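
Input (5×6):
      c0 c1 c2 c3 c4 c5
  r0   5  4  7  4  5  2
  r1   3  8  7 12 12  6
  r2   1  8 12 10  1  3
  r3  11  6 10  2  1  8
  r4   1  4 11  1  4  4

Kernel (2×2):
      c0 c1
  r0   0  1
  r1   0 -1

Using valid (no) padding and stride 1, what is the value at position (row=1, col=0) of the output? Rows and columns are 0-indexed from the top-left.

The receptive field on the input at this output position is [3 8 / 1 8]. Elementwise product with the kernel and sum: 8·1 + 8·-1.

0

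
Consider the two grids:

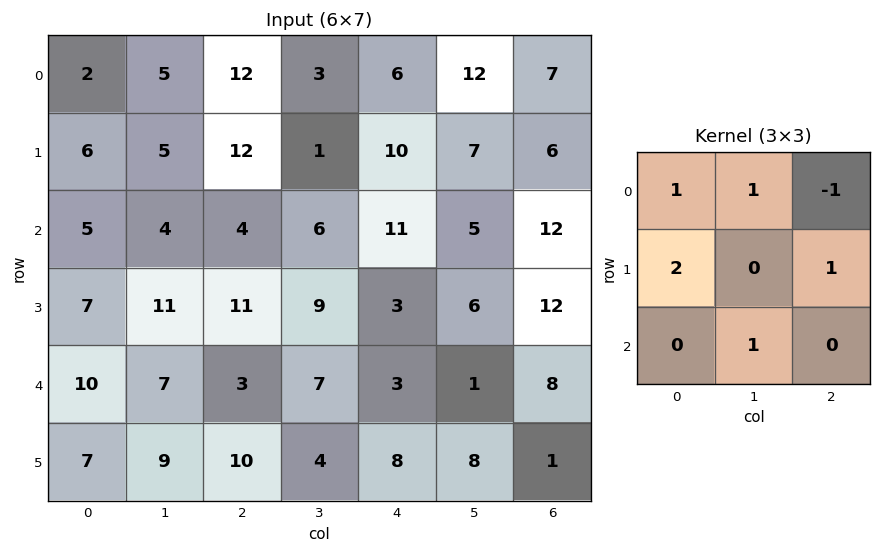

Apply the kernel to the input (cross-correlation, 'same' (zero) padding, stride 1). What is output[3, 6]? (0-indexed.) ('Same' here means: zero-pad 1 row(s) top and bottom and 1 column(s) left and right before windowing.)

The receptive field on the zero-padded input at this output position is [5 12 0 / 6 12 0 / 1 8 0]. Elementwise product with the kernel and sum: 5·1 + 12·1 + 0·-1 + 6·2 + 0·1 + 8·1.

37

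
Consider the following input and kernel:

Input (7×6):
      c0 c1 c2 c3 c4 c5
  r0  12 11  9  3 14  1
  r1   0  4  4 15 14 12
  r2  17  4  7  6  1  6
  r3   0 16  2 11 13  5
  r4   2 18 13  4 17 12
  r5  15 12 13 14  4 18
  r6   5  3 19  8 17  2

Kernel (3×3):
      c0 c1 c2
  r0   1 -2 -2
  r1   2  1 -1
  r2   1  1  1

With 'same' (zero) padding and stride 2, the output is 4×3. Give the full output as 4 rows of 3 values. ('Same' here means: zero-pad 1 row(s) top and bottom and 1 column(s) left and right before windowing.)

Output[0,0]: The receptive field on the zero-padded input at this output position is [0 0 0 / 0 12 11 / 0 0 4]. Elementwise product with the kernel and sum: 0·1 + 0·-2 + 0·-2 + 0·2 + 12·1 + 11·-1 + 0·1 + 0·1 + 4·1.
Output[0,1]: The receptive field on the zero-padded input at this output position is [0 0 0 / 11 9 3 / 4 4 15]. Elementwise product with the kernel and sum: 0·1 + 0·-2 + 0·-2 + 11·2 + 9·1 + 3·-1 + 4·1 + 4·1 + 15·1.

5 51 60
21 4 -1
-21 74 24
-52 -25 1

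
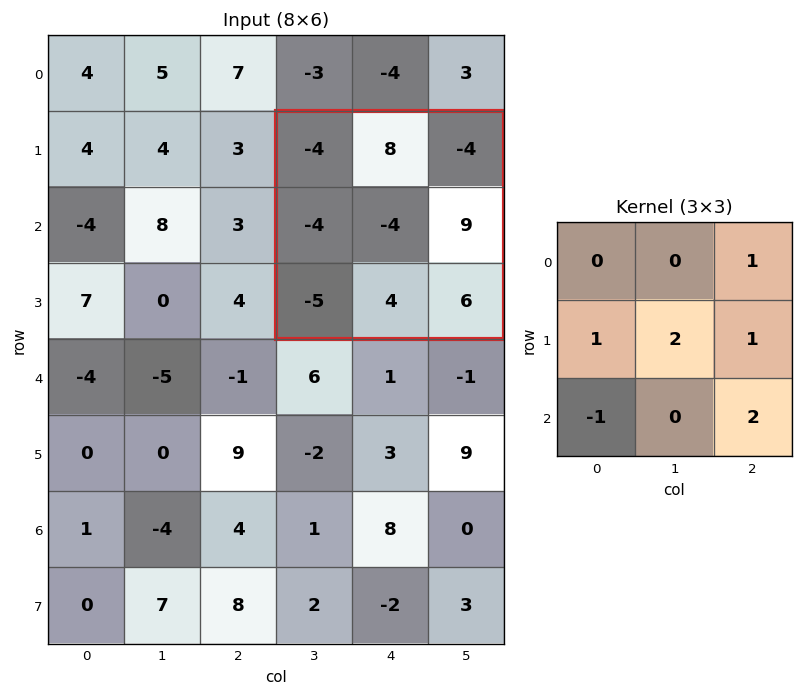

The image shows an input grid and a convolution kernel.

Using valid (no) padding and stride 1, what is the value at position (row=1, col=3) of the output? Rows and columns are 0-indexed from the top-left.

The receptive field on the input at this output position is [-4 8 -4 / -4 -4 9 / -5 4 6]. Elementwise product with the kernel and sum: -4·1 + -4·1 + -4·2 + 9·1 + -5·-1 + 6·2.

10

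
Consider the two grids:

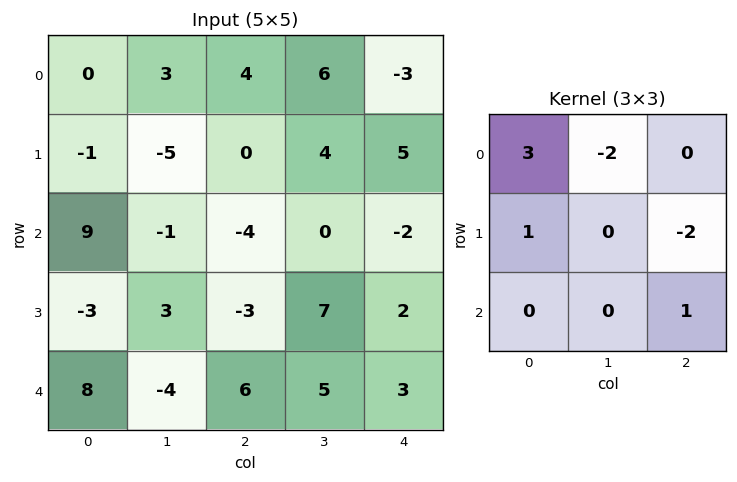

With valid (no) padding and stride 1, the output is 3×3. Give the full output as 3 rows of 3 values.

Output[0,0]: The receptive field on the input at this output position is [0 3 4 / -1 -5 0 / 9 -1 -4]. Elementwise product with the kernel and sum: 0·3 + 3·-2 + -1·1 + 0·-2 + -4·1.

-11 -12 -12
21 -9 -6
38 -1 -16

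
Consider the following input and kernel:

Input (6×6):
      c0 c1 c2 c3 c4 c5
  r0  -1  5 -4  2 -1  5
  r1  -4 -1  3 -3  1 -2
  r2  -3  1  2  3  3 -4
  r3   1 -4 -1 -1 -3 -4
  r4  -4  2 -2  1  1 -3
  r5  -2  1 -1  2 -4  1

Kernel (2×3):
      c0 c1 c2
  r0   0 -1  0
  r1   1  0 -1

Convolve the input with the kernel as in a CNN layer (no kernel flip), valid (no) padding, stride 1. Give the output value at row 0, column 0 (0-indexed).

The receptive field on the input at this output position is [-1 5 -4 / -4 -1 3]. Elementwise product with the kernel and sum: 5·-1 + -4·1 + 3·-1.

-12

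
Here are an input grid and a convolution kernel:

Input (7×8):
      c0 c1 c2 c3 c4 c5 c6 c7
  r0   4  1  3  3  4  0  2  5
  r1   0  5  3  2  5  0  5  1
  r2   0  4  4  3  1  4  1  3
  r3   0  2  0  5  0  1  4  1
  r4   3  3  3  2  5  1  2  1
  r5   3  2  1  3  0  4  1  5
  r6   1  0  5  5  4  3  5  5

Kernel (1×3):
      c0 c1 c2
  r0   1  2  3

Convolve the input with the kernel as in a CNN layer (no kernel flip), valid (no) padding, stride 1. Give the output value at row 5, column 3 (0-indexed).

15

The receptive field on the input at this output position is [3 0 4]. Elementwise product with the kernel and sum: 3·1 + 0·2 + 4·3.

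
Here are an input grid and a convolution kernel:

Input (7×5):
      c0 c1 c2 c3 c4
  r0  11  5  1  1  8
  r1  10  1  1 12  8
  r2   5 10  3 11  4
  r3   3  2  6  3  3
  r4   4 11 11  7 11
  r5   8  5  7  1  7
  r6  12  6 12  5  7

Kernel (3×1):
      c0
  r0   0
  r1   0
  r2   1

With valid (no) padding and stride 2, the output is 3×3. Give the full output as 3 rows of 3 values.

5 3 4
4 11 11
12 12 7

Output[0,0]: The receptive field on the input at this output position is [11 / 10 / 5]. Elementwise product with the kernel and sum: 5·1.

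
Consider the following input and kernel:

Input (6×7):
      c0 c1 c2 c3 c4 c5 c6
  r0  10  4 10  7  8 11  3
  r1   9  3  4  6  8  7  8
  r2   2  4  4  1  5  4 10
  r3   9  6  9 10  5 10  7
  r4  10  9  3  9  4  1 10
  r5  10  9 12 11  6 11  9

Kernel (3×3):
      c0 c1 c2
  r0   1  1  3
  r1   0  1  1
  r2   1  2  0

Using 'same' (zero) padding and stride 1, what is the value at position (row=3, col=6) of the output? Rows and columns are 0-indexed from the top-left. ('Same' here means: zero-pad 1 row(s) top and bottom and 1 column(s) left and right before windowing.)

42

The receptive field on the zero-padded input at this output position is [4 10 0 / 10 7 0 / 1 10 0]. Elementwise product with the kernel and sum: 4·1 + 10·1 + 0·3 + 7·1 + 0·1 + 1·1 + 10·2.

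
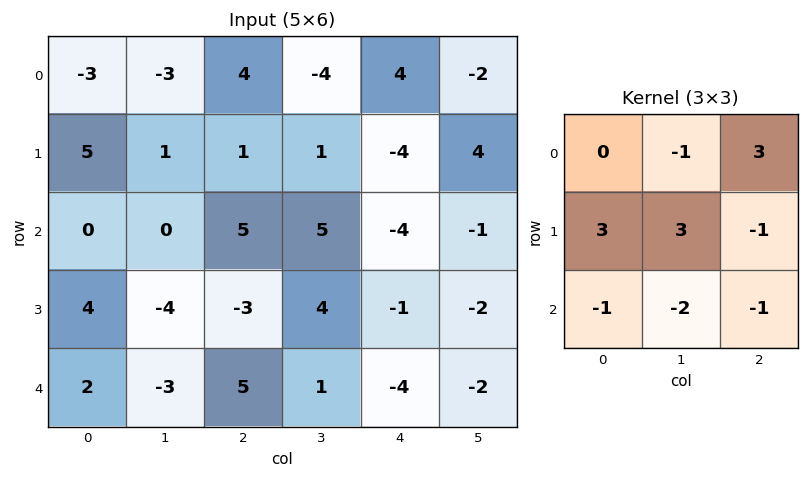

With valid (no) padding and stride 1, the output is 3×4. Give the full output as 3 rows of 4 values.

27 -26 15 -19
4 18 17 20
17 -23 -16 21

Output[0,0]: The receptive field on the input at this output position is [-3 -3 4 / 5 1 1 / 0 0 5]. Elementwise product with the kernel and sum: -3·-1 + 4·3 + 5·3 + 1·3 + 1·-1 + 0·-1 + 0·-2 + 5·-1.
Output[0,1]: The receptive field on the input at this output position is [-3 4 -4 / 1 1 1 / 0 5 5]. Elementwise product with the kernel and sum: 4·-1 + -4·3 + 1·3 + 1·3 + 1·-1 + 0·-1 + 5·-2 + 5·-1.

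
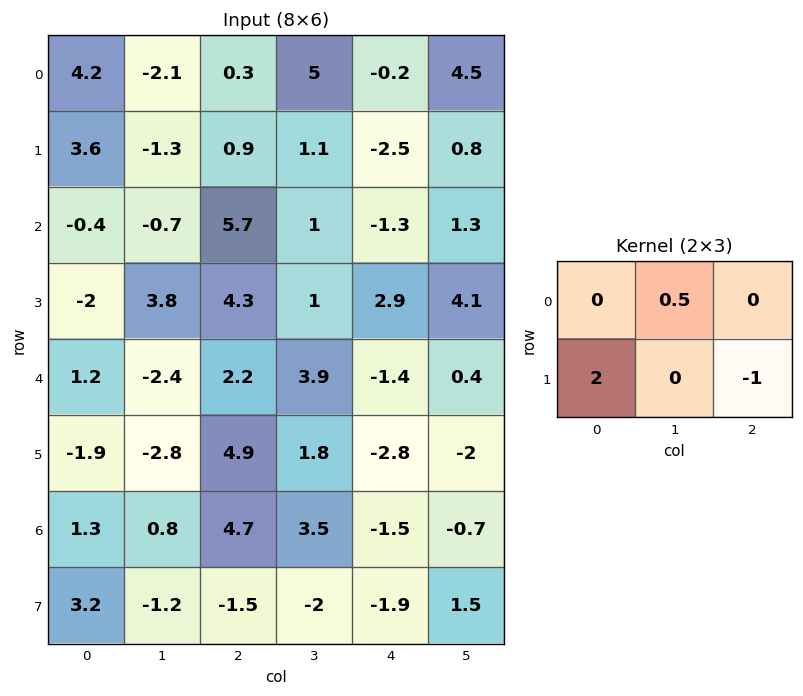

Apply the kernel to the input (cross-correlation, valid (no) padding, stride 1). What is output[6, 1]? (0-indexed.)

The receptive field on the input at this output position is [0.8 4.7 3.5 / -1.2 -1.5 -2]. Elementwise product with the kernel and sum: 4.7·0.5 + -1.2·2 + -2·-1.

1.95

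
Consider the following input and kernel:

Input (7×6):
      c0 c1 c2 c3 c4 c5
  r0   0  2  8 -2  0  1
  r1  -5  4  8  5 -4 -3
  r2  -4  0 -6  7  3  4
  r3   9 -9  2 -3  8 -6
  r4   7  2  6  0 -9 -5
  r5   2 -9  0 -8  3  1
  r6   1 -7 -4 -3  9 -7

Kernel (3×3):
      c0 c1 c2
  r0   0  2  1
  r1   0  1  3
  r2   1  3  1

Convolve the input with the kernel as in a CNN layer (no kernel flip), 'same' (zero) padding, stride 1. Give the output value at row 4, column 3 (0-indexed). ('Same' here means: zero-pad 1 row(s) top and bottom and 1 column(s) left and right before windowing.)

-46

The receptive field on the zero-padded input at this output position is [2 -3 8 / 6 0 -9 / 0 -8 3]. Elementwise product with the kernel and sum: -3·2 + 8·1 + 0·1 + -9·3 + 0·1 + -8·3 + 3·1.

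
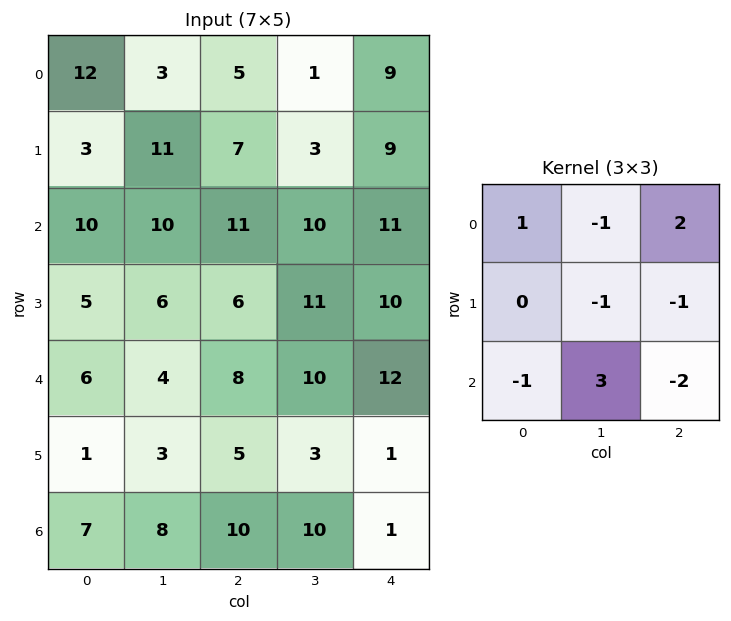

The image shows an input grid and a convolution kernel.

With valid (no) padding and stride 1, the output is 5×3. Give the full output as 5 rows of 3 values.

-1 -7 7
-14 -21 8
0 2 0
-3 10 -5
7 10 36

Output[0,0]: The receptive field on the input at this output position is [12 3 5 / 3 11 7 / 10 10 11]. Elementwise product with the kernel and sum: 12·1 + 3·-1 + 5·2 + 11·-1 + 7·-1 + 10·-1 + 10·3 + 11·-2.
Output[0,1]: The receptive field on the input at this output position is [3 5 1 / 11 7 3 / 10 11 10]. Elementwise product with the kernel and sum: 3·1 + 5·-1 + 1·2 + 7·-1 + 3·-1 + 10·-1 + 11·3 + 10·-2.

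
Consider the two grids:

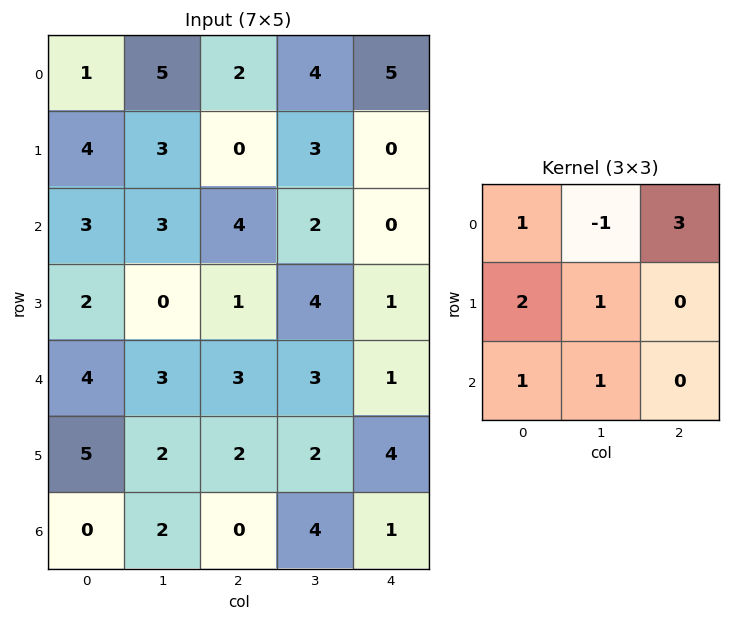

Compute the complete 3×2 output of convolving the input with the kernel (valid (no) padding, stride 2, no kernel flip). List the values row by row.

19 22
23 14
24 13

Output[0,0]: The receptive field on the input at this output position is [1 5 2 / 4 3 0 / 3 3 4]. Elementwise product with the kernel and sum: 1·1 + 5·-1 + 2·3 + 4·2 + 3·1 + 3·1 + 3·1.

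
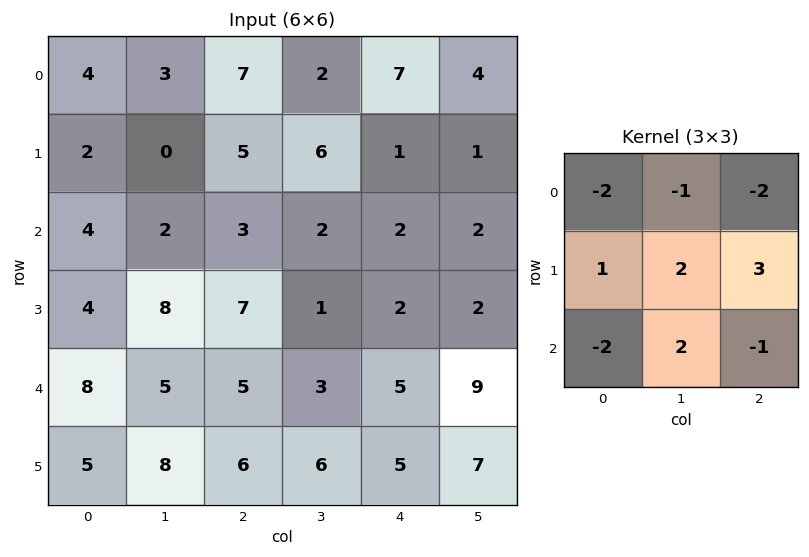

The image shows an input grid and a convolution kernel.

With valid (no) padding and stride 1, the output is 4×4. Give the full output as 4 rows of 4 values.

Output[0,0]: The receptive field on the input at this output position is [4 3 7 / 2 0 5 / 4 2 3]. Elementwise product with the kernel and sum: 4·-2 + 3·-1 + 7·-2 + 2·1 + 0·2 + 5·3 + 4·-2 + 2·2 + 3·-1.

-15 11 -14 -10
4 -6 -19 -3
14 11 -6 -4
3 -11 2 23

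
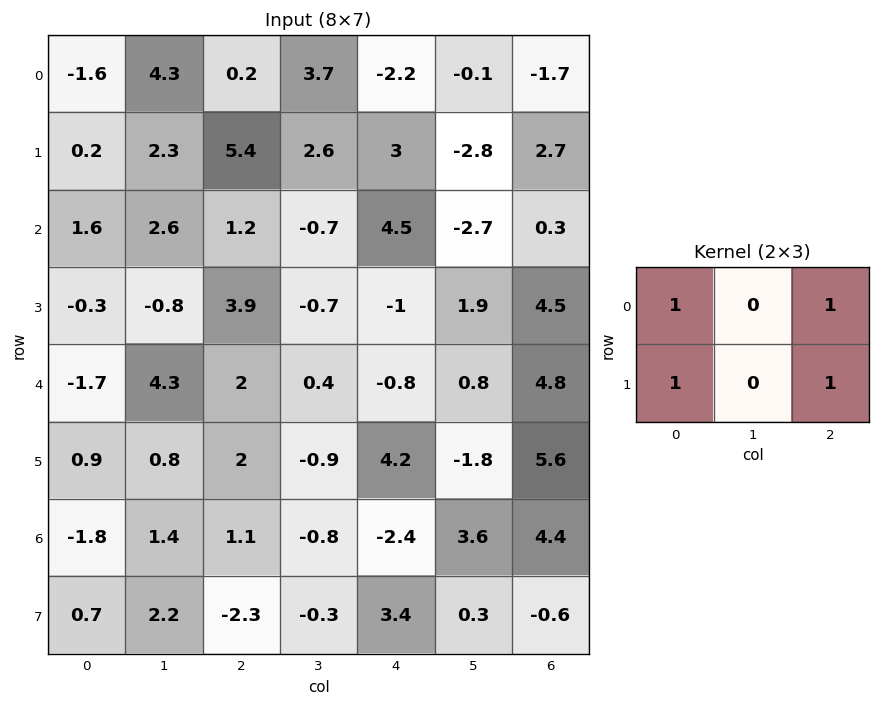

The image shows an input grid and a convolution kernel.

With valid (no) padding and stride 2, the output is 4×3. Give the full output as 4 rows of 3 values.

4.2 6.4 1.8
6.4 8.6 8.3
3.2 7.4 13.8
-2.3 -0.2 4.8

Output[0,0]: The receptive field on the input at this output position is [-1.6 4.3 0.2 / 0.2 2.3 5.4]. Elementwise product with the kernel and sum: -1.6·1 + 0.2·1 + 0.2·1 + 5.4·1.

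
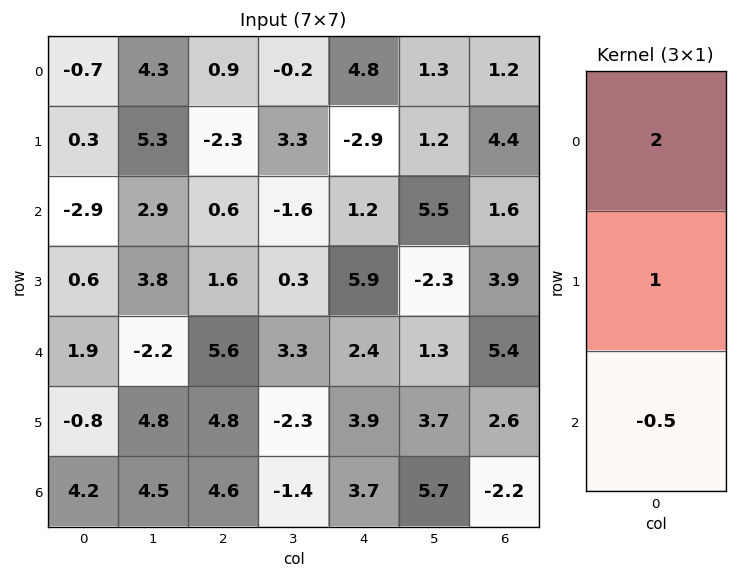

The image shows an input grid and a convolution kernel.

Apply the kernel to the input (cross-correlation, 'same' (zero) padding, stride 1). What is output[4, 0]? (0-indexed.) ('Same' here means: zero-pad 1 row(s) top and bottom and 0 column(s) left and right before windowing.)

The receptive field on the zero-padded input at this output position is [0.6 / 1.9 / -0.8]. Elementwise product with the kernel and sum: 0.6·2 + 1.9·1 + -0.8·-0.5.

3.5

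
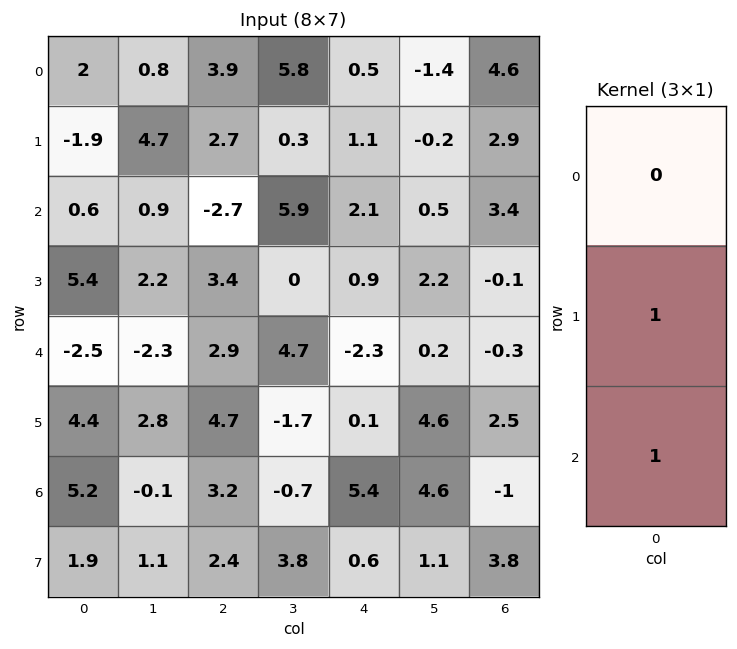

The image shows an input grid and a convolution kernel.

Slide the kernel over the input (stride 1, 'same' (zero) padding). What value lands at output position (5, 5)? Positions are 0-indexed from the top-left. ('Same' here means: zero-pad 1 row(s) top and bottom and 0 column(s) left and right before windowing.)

The receptive field on the zero-padded input at this output position is [0.2 / 4.6 / 4.6]. Elementwise product with the kernel and sum: 4.6·1 + 4.6·1.

9.2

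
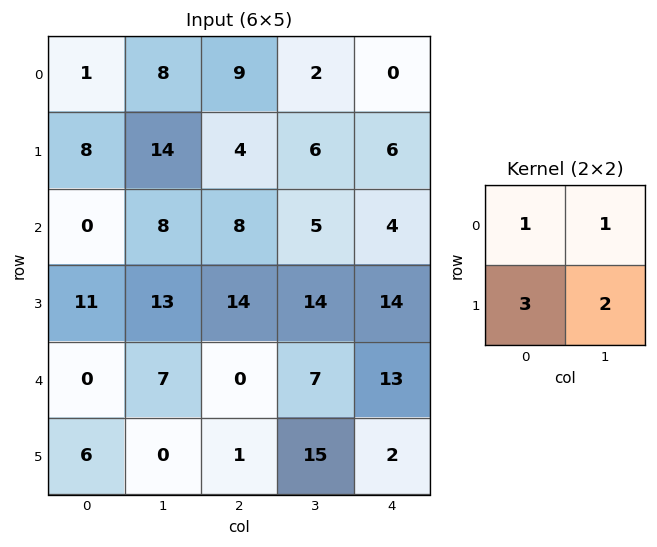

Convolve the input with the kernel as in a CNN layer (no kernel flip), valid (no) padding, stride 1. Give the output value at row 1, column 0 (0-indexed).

38

The receptive field on the input at this output position is [8 14 / 0 8]. Elementwise product with the kernel and sum: 8·1 + 14·1 + 0·3 + 8·2.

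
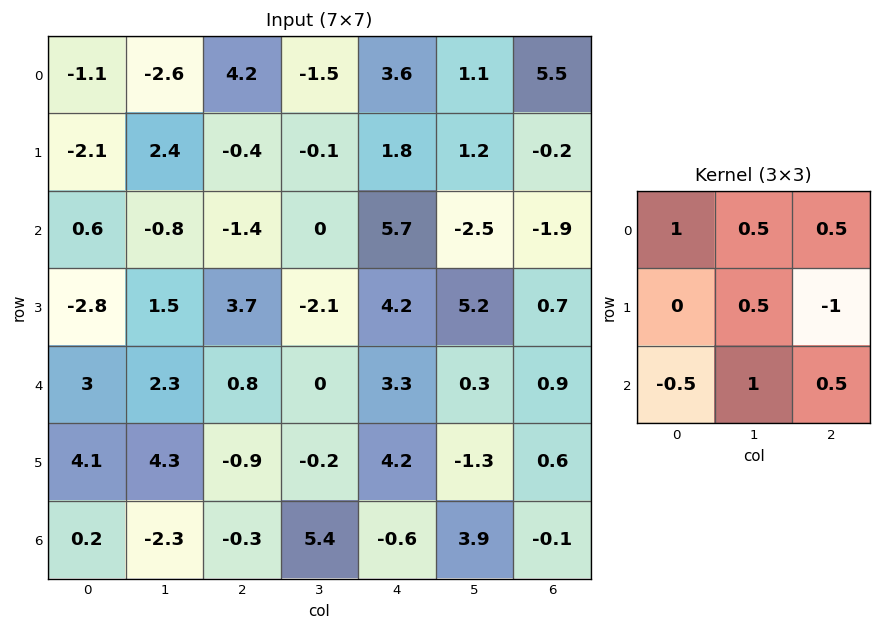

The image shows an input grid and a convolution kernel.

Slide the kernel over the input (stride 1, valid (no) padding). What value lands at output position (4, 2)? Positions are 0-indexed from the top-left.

3.4

The receptive field on the input at this output position is [0.8 0 3.3 / -0.9 -0.2 4.2 / -0.3 5.4 -0.6]. Elementwise product with the kernel and sum: 0.8·1 + 0·0.5 + 3.3·0.5 + -0.2·0.5 + 4.2·-1 + -0.3·-0.5 + 5.4·1 + -0.6·0.5.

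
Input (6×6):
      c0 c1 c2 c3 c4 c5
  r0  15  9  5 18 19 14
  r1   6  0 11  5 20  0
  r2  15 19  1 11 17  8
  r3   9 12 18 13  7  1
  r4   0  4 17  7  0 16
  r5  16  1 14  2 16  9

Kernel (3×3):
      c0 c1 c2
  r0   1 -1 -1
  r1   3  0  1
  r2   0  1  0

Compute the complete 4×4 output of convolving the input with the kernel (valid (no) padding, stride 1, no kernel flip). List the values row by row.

49 -8 32 17
53 70 19 33
44 73 41 26
-3 14 51 58

Output[0,0]: The receptive field on the input at this output position is [15 9 5 / 6 0 11 / 15 19 1]. Elementwise product with the kernel and sum: 15·1 + 9·-1 + 5·-1 + 6·3 + 11·1 + 19·1.
Output[0,1]: The receptive field on the input at this output position is [9 5 18 / 0 11 5 / 19 1 11]. Elementwise product with the kernel and sum: 9·1 + 5·-1 + 18·-1 + 0·3 + 5·1 + 1·1.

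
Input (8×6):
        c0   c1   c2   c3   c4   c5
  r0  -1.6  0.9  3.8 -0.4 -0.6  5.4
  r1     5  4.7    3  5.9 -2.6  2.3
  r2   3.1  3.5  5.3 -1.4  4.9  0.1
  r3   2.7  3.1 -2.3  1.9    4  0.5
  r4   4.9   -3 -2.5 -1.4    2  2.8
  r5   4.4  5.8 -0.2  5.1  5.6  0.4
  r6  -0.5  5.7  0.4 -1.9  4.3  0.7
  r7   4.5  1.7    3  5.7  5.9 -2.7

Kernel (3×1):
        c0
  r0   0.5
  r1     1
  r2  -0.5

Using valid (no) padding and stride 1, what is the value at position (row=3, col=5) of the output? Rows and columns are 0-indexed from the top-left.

2.85

The receptive field on the input at this output position is [0.5 / 2.8 / 0.4]. Elementwise product with the kernel and sum: 0.5·0.5 + 2.8·1 + 0.4·-0.5.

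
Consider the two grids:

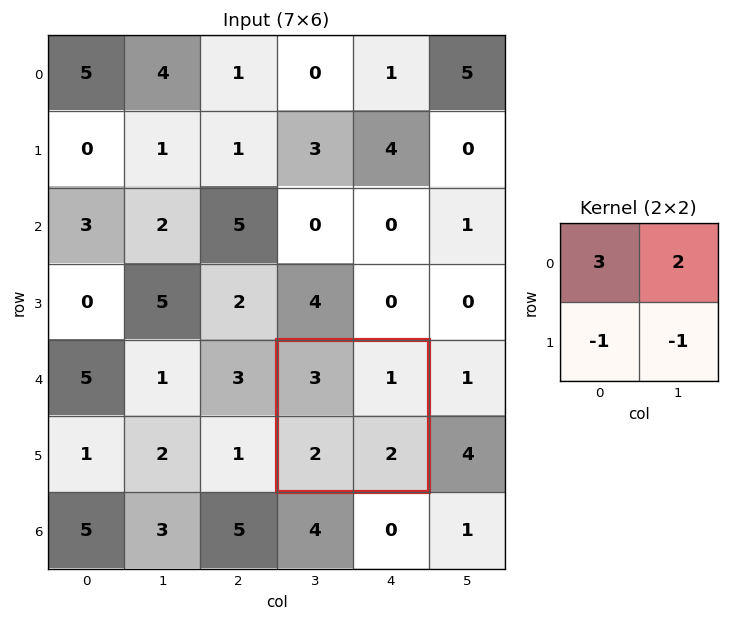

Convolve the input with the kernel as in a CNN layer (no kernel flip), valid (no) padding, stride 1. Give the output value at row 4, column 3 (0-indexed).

The receptive field on the input at this output position is [3 1 / 2 2]. Elementwise product with the kernel and sum: 3·3 + 1·2 + 2·-1 + 2·-1.

7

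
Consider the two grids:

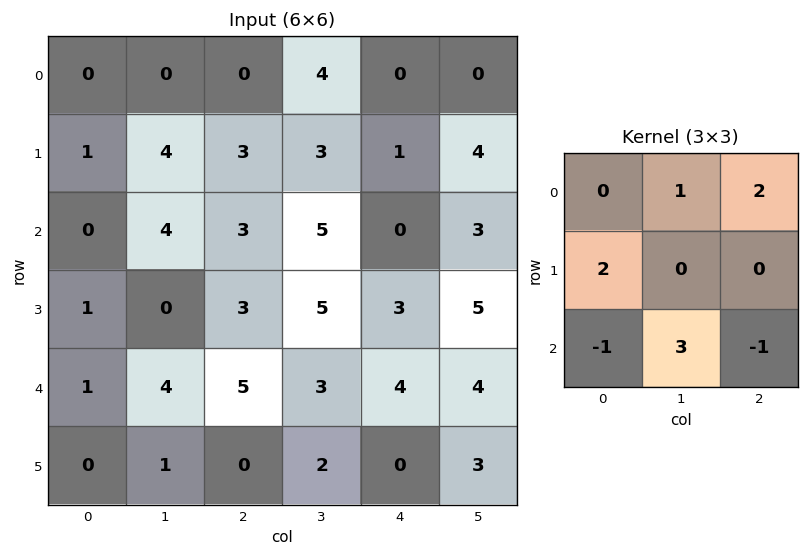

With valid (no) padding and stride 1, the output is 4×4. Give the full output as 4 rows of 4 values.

Output[0,0]: The receptive field on the input at this output position is [0 0 0 / 1 4 3 / 0 4 3]. Elementwise product with the kernel and sum: 0·1 + 0·2 + 1·2 + 0·-1 + 4·3 + 3·-1.

11 16 22 -2
6 21 20 18
18 21 11 21
11 18 27 14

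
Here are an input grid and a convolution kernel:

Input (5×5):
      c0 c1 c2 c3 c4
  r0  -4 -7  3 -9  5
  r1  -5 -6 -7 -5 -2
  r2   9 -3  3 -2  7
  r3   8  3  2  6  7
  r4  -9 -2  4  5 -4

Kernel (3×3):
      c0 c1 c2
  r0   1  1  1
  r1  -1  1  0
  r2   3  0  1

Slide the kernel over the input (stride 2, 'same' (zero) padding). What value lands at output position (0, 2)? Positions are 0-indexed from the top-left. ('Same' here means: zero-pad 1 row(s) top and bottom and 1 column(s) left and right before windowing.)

-1

The receptive field on the zero-padded input at this output position is [0 0 0 / -9 5 0 / -5 -2 0]. Elementwise product with the kernel and sum: 0·1 + 0·1 + 0·1 + -9·-1 + 5·1 + -5·3 + 0·1.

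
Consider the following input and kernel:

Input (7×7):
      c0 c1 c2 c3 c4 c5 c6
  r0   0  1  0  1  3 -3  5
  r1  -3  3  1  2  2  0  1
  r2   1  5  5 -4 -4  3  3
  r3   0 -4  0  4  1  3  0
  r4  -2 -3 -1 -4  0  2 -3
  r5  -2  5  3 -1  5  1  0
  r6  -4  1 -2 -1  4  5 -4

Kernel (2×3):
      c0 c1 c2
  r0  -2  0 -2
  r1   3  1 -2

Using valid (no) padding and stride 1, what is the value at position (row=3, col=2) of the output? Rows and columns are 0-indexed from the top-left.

The receptive field on the input at this output position is [0 4 1 / -1 -4 0]. Elementwise product with the kernel and sum: 0·-2 + 1·-2 + -1·3 + -4·1 + 0·-2.

-9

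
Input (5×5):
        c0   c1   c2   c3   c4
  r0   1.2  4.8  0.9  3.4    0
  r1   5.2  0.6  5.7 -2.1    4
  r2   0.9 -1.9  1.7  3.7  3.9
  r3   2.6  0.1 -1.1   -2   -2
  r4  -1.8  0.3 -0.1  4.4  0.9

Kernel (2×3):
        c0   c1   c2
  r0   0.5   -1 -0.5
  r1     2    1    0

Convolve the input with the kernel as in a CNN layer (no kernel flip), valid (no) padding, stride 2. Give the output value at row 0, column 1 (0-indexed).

The receptive field on the input at this output position is [0.9 3.4 0 / 5.7 -2.1 4]. Elementwise product with the kernel and sum: 0.9·0.5 + 3.4·-1 + 0·-0.5 + 5.7·2 + -2.1·1.

6.35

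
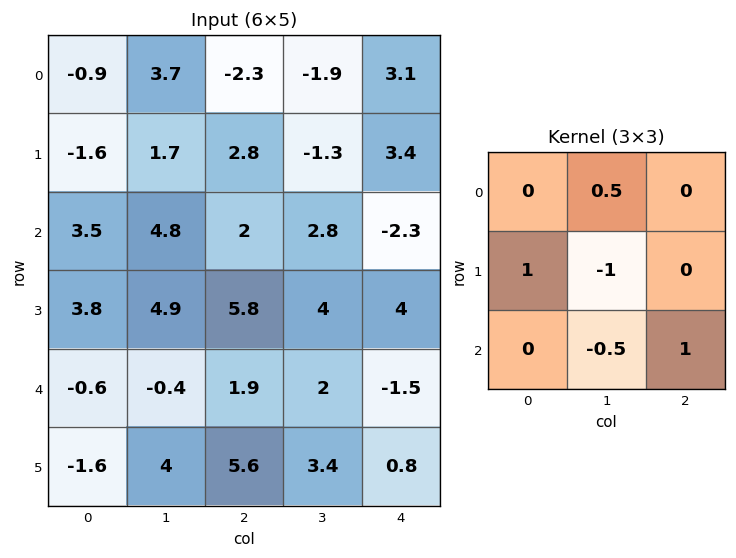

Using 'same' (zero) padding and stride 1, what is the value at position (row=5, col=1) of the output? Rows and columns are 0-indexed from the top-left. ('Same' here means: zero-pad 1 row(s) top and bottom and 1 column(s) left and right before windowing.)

-5.8

The receptive field on the zero-padded input at this output position is [-0.6 -0.4 1.9 / -1.6 4 5.6 / 0 0 0]. Elementwise product with the kernel and sum: -0.4·0.5 + -1.6·1 + 4·-1 + 0·-0.5 + 0·1.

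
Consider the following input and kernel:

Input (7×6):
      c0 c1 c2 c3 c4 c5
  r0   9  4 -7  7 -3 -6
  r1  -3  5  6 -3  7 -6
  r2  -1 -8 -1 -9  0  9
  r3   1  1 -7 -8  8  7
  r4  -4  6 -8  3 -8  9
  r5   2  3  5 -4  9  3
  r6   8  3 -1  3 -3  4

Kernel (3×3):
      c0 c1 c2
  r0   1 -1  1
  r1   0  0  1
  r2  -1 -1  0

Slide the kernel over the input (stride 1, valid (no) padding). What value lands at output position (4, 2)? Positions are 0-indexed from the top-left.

-12

The receptive field on the input at this output position is [-8 3 -8 / 5 -4 9 / -1 3 -3]. Elementwise product with the kernel and sum: -8·1 + 3·-1 + -8·1 + 9·1 + -1·-1 + 3·-1.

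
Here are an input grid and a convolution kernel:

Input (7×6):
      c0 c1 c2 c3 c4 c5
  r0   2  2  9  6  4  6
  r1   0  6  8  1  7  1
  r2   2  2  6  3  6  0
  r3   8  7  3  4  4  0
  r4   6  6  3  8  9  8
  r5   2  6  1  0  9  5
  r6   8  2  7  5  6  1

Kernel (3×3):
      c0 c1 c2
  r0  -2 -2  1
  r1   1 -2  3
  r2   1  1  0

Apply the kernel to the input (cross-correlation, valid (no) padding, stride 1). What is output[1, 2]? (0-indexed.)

The receptive field on the input at this output position is [8 1 7 / 6 3 6 / 3 4 4]. Elementwise product with the kernel and sum: 8·-2 + 1·-2 + 7·1 + 6·1 + 3·-2 + 6·3 + 3·1 + 4·1.

14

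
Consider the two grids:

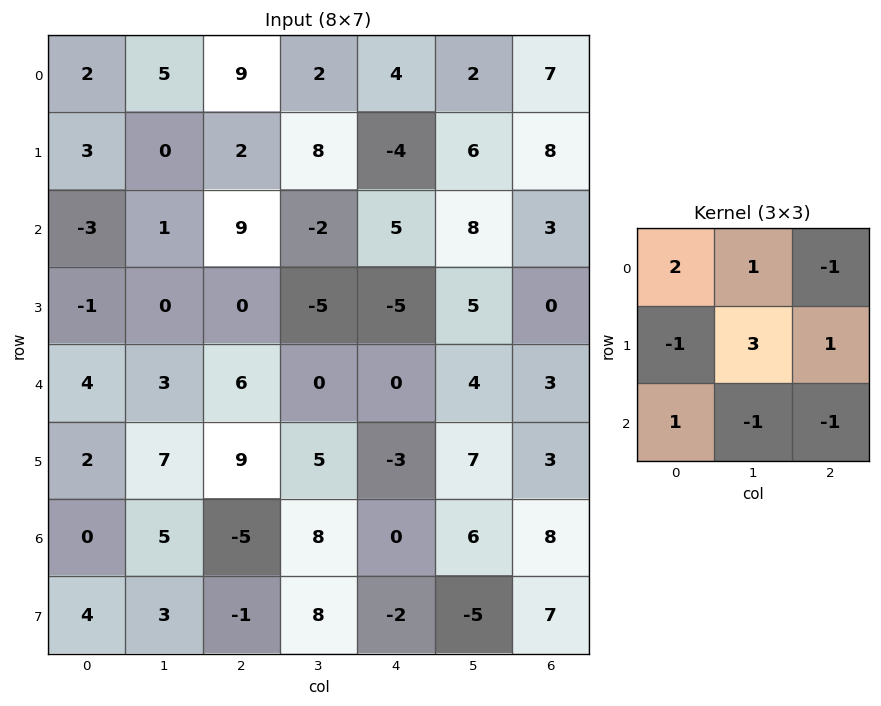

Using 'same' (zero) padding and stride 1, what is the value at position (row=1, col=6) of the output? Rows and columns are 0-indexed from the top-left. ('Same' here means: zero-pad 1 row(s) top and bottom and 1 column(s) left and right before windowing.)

The receptive field on the zero-padded input at this output position is [2 7 0 / 6 8 0 / 8 3 0]. Elementwise product with the kernel and sum: 2·2 + 7·1 + 0·-1 + 6·-1 + 8·3 + 0·1 + 8·1 + 3·-1 + 0·-1.

34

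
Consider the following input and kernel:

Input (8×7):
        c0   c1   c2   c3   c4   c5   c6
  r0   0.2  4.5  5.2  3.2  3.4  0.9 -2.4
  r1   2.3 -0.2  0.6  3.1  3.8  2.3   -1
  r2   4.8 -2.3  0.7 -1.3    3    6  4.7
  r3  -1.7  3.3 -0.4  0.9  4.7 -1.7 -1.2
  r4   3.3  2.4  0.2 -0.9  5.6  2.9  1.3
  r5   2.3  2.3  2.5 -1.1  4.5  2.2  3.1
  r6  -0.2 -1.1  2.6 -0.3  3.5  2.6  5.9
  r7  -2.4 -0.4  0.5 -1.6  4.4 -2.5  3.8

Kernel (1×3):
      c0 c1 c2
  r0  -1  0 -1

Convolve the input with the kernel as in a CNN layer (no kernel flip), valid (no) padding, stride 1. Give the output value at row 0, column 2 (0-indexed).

The receptive field on the input at this output position is [5.2 3.2 3.4]. Elementwise product with the kernel and sum: 5.2·-1 + 3.4·-1.

-8.6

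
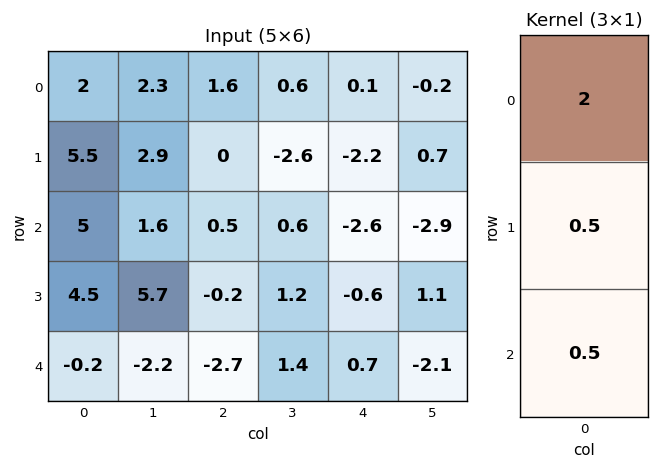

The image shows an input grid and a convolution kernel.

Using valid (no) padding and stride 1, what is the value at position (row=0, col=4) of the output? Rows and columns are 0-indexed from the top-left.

-2.2

The receptive field on the input at this output position is [0.1 / -2.2 / -2.6]. Elementwise product with the kernel and sum: 0.1·2 + -2.2·0.5 + -2.6·0.5.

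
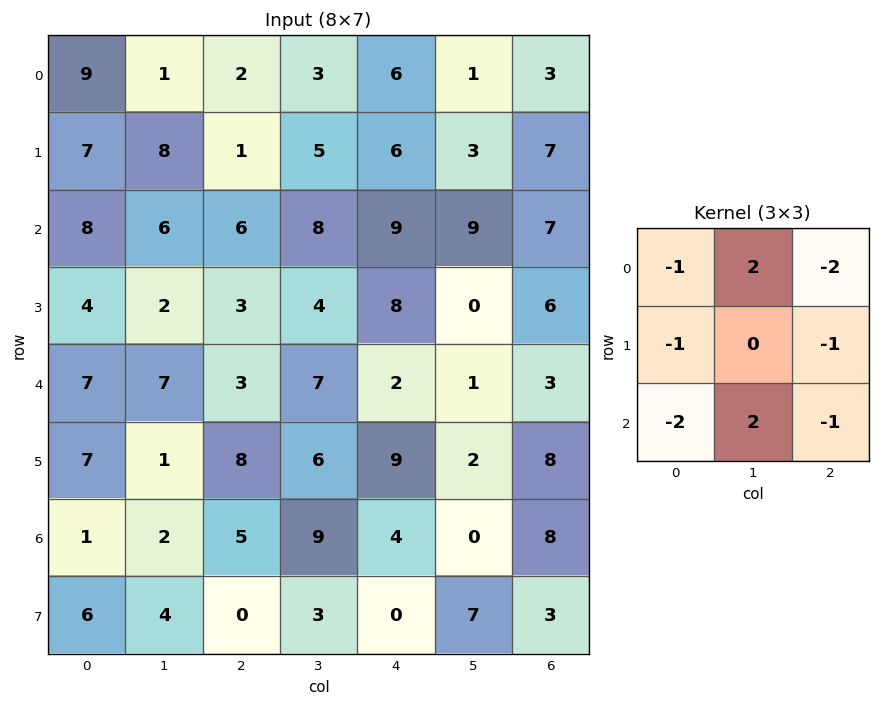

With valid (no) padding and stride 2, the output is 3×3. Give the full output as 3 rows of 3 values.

-29 -20 -30
-18 -13 -24
-17 -6 -39

Output[0,0]: The receptive field on the input at this output position is [9 1 2 / 7 8 1 / 8 6 6]. Elementwise product with the kernel and sum: 9·-1 + 1·2 + 2·-2 + 7·-1 + 1·-1 + 8·-2 + 6·2 + 6·-1.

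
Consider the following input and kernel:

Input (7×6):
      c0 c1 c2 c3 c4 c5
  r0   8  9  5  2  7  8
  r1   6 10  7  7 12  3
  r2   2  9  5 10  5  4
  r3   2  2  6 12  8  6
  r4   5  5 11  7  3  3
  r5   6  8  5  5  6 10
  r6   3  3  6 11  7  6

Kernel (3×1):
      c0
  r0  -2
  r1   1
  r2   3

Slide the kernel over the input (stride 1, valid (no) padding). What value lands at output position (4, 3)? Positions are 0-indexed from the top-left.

The receptive field on the input at this output position is [7 / 5 / 11]. Elementwise product with the kernel and sum: 7·-2 + 5·1 + 11·3.

24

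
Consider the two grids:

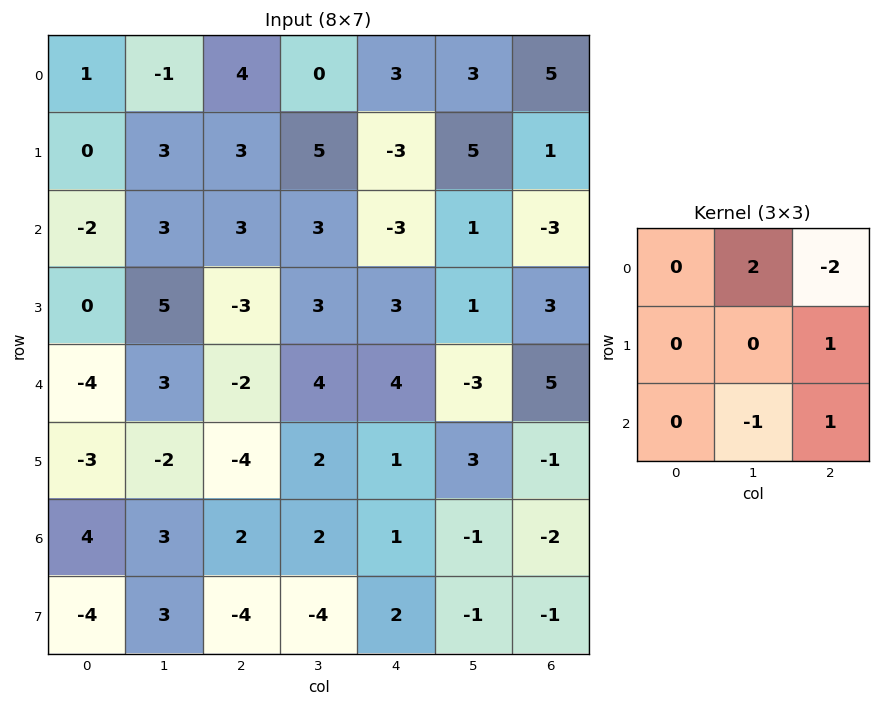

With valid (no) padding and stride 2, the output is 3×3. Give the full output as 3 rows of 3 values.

Output[0,0]: The receptive field on the input at this output position is [1 -1 4 / 0 3 3 / -2 3 3]. Elementwise product with the kernel and sum: -1·2 + 4·-2 + 3·1 + 3·-1 + 3·1.
Output[0,1]: The receptive field on the input at this output position is [4 0 3 / 3 5 -3 / 3 3 -3]. Elementwise product with the kernel and sum: 0·2 + 3·-2 + -3·1 + 3·-1 + -3·1.

-7 -15 -7
-8 15 19
5 0 -18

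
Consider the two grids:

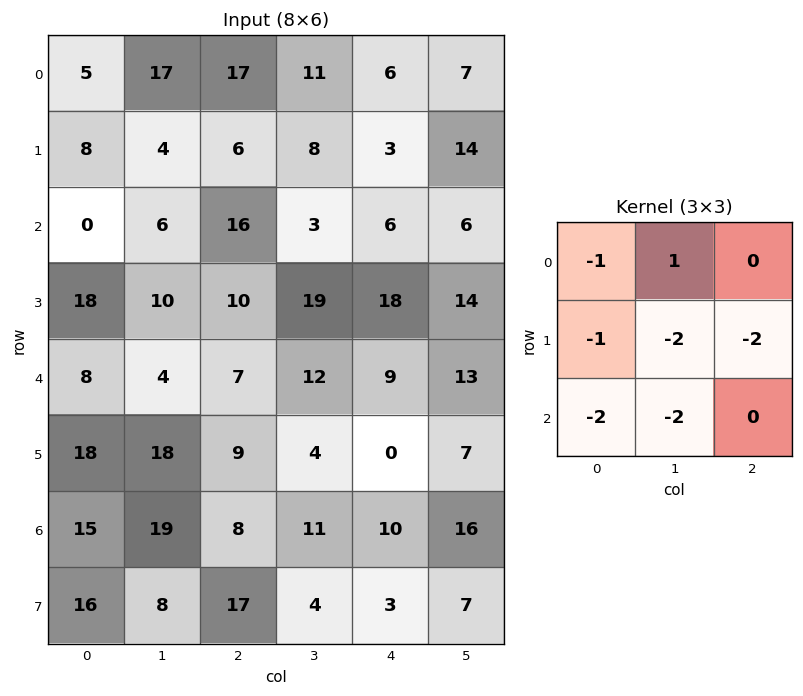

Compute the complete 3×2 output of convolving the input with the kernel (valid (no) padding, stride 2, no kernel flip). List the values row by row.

-28 -72
-76 -135
-144 -50

Output[0,0]: The receptive field on the input at this output position is [5 17 17 / 8 4 6 / 0 6 16]. Elementwise product with the kernel and sum: 5·-1 + 17·1 + 8·-1 + 4·-2 + 6·-2 + 0·-2 + 6·-2.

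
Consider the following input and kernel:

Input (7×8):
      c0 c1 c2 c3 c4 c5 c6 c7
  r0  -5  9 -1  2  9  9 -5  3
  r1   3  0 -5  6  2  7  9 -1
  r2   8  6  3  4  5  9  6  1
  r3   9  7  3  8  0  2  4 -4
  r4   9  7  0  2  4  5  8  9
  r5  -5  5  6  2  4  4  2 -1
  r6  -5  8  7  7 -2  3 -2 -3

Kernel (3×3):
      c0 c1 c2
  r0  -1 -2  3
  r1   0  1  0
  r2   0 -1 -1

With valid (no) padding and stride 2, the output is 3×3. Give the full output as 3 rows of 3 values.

Output[0,0]: The receptive field on the input at this output position is [-5 9 -1 / 3 0 -5 / 8 6 3]. Elementwise product with the kernel and sum: -5·-1 + 9·-2 + -1·3 + 0·1 + 6·-1 + 3·-1.
Output[0,1]: The receptive field on the input at this output position is [-1 2 9 / -5 6 2 / 3 4 5]. Elementwise product with the kernel and sum: -1·-1 + 2·-2 + 9·3 + 6·1 + 4·-1 + 5·-1.

-25 21 -50
-11 6 -16
-33 5 13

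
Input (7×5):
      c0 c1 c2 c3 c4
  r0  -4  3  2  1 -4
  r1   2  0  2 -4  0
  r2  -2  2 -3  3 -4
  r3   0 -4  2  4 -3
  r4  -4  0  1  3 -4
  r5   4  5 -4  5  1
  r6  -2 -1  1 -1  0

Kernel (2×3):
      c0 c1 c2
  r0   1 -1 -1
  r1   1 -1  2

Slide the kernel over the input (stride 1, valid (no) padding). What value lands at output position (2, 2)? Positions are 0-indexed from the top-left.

-10

The receptive field on the input at this output position is [-3 3 -4 / 2 4 -3]. Elementwise product with the kernel and sum: -3·1 + 3·-1 + -4·-1 + 2·1 + 4·-1 + -3·2.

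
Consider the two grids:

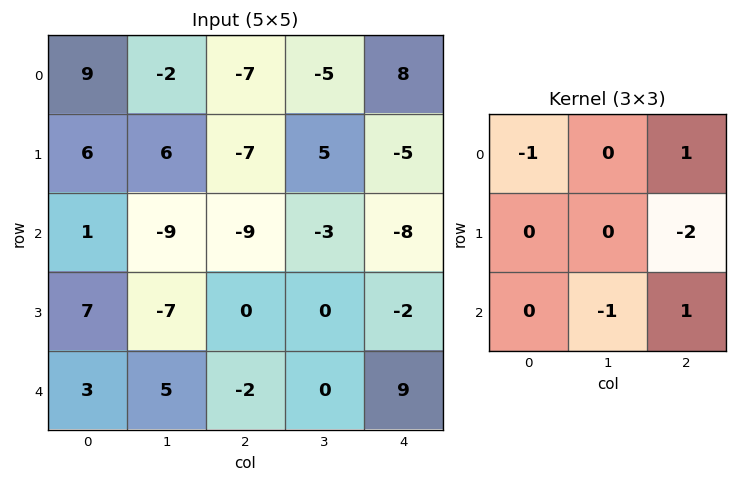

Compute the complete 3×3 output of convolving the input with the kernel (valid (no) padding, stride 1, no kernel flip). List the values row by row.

Output[0,0]: The receptive field on the input at this output position is [9 -2 -7 / 6 6 -7 / 1 -9 -9]. Elementwise product with the kernel and sum: 9·-1 + -7·1 + -7·-2 + -9·-1 + -9·1.
Output[0,1]: The receptive field on the input at this output position is [-2 -7 -5 / 6 -7 5 / -9 -9 -3]. Elementwise product with the kernel and sum: -2·-1 + -5·1 + 5·-2 + -9·-1 + -3·1.

-2 -7 20
12 5 16
-17 8 14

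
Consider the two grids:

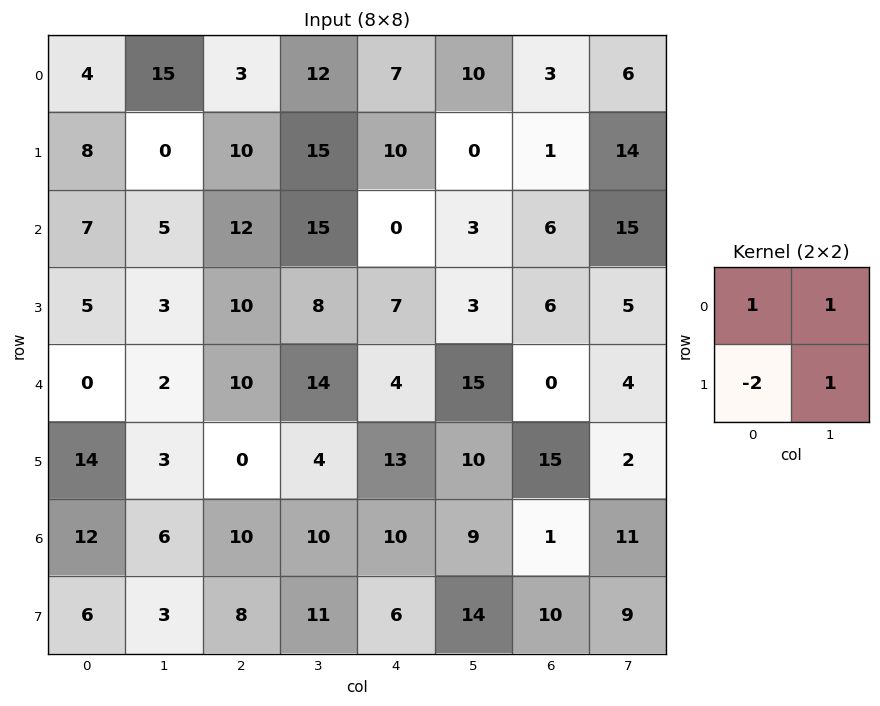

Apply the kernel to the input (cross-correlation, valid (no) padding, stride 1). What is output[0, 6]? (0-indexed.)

The receptive field on the input at this output position is [3 6 / 1 14]. Elementwise product with the kernel and sum: 3·1 + 6·1 + 1·-2 + 14·1.

21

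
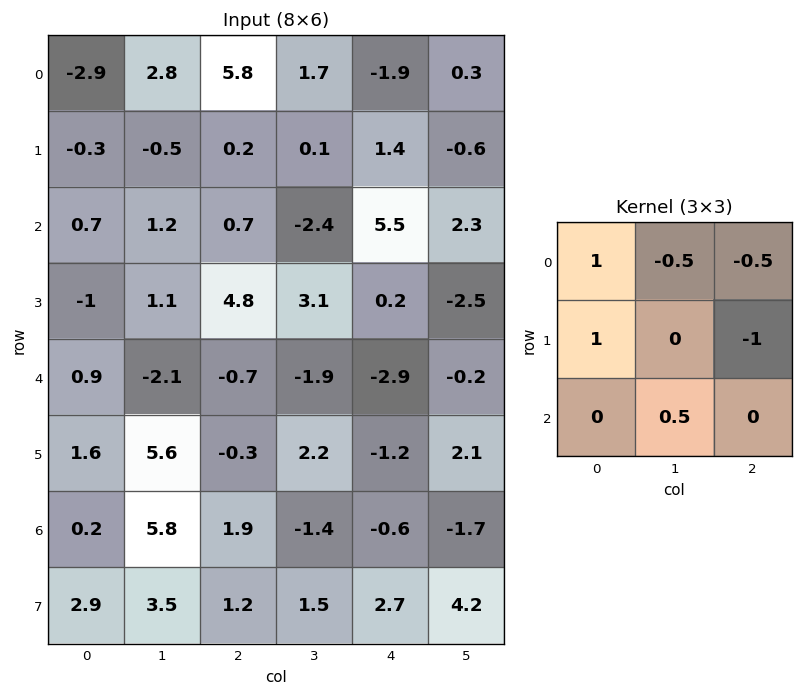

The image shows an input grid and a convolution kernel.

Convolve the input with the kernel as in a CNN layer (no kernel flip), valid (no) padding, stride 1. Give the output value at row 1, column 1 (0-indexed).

5.35

The receptive field on the input at this output position is [-0.5 0.2 0.1 / 1.2 0.7 -2.4 / 1.1 4.8 3.1]. Elementwise product with the kernel and sum: -0.5·1 + 0.2·-0.5 + 0.1·-0.5 + 1.2·1 + -2.4·-1 + 4.8·0.5.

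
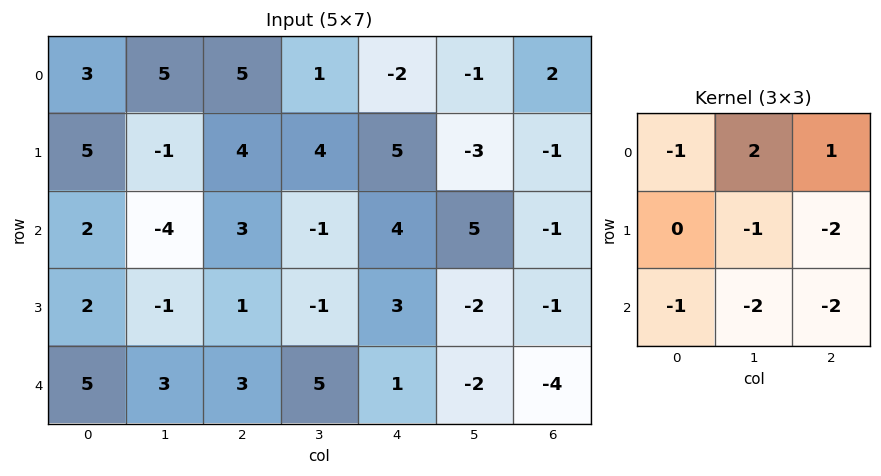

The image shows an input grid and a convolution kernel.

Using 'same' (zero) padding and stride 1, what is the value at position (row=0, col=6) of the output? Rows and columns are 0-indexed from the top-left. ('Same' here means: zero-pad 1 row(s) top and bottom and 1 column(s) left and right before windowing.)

The receptive field on the zero-padded input at this output position is [0 0 0 / -1 2 0 / -3 -1 0]. Elementwise product with the kernel and sum: 0·-1 + 0·2 + 0·1 + 2·-1 + 0·-2 + -3·-1 + -1·-2 + 0·-2.

3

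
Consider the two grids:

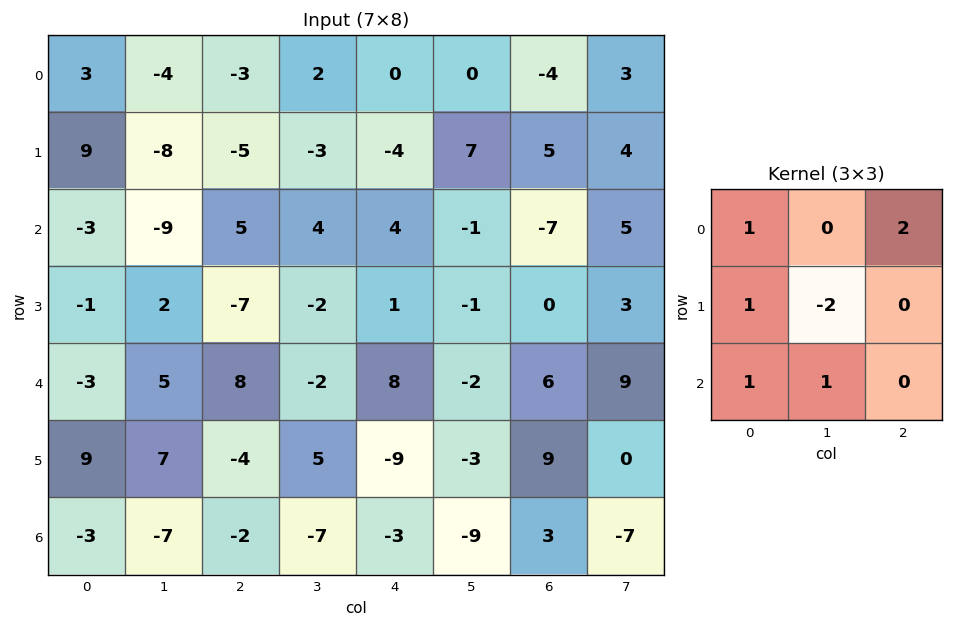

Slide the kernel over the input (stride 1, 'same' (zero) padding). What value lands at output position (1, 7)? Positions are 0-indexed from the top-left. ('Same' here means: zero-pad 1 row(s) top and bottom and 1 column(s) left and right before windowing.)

-9

The receptive field on the zero-padded input at this output position is [-4 3 0 / 5 4 0 / -7 5 0]. Elementwise product with the kernel and sum: -4·1 + 0·2 + 5·1 + 4·-2 + -7·1 + 5·1.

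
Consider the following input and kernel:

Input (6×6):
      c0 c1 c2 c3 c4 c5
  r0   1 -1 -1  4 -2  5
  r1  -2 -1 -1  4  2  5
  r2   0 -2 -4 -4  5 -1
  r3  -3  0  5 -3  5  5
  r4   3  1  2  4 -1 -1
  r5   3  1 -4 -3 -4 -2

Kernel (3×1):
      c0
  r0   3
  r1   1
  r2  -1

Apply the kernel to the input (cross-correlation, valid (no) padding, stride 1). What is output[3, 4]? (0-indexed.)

18

The receptive field on the input at this output position is [5 / -1 / -4]. Elementwise product with the kernel and sum: 5·3 + -1·1 + -4·-1.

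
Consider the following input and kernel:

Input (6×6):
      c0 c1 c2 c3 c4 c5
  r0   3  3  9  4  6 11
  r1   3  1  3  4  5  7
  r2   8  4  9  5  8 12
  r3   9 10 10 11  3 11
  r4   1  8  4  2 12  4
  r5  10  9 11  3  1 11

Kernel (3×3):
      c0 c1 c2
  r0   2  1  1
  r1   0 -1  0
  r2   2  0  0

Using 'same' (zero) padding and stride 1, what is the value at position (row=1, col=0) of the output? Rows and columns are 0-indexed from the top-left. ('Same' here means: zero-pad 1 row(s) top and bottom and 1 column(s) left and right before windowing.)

The receptive field on the zero-padded input at this output position is [0 3 3 / 0 3 1 / 0 8 4]. Elementwise product with the kernel and sum: 0·2 + 3·1 + 3·1 + 3·-1 + 0·2.

3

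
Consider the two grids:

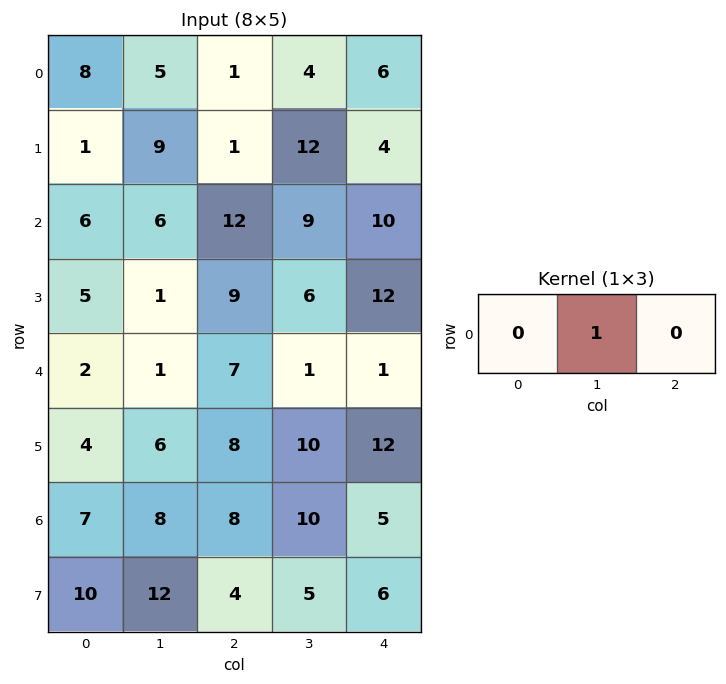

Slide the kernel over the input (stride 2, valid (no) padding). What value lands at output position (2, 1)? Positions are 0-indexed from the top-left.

1

The receptive field on the input at this output position is [7 1 1]. Elementwise product with the kernel and sum: 1·1.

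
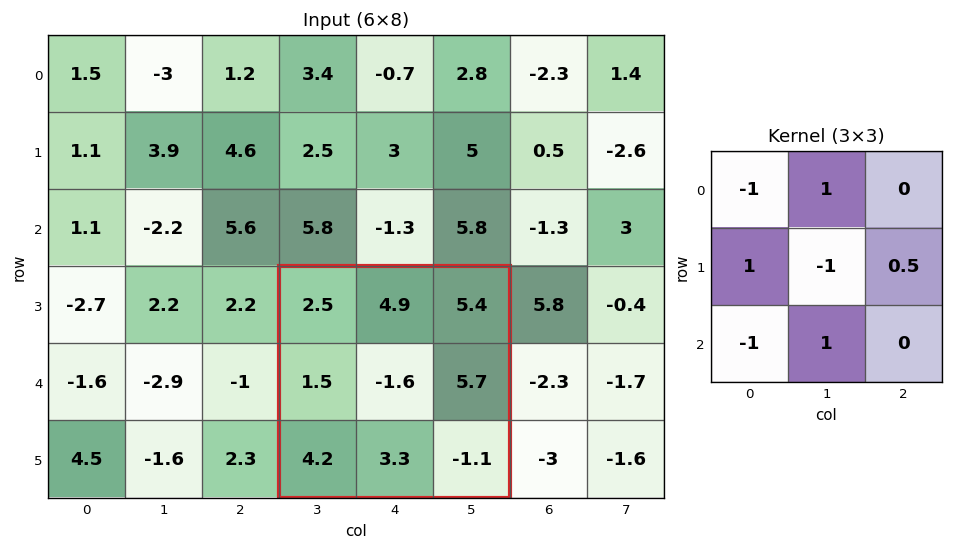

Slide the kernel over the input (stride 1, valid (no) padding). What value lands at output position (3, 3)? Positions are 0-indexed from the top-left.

The receptive field on the input at this output position is [2.5 4.9 5.4 / 1.5 -1.6 5.7 / 4.2 3.3 -1.1]. Elementwise product with the kernel and sum: 2.5·-1 + 4.9·1 + 1.5·1 + -1.6·-1 + 5.7·0.5 + 4.2·-1 + 3.3·1.

7.45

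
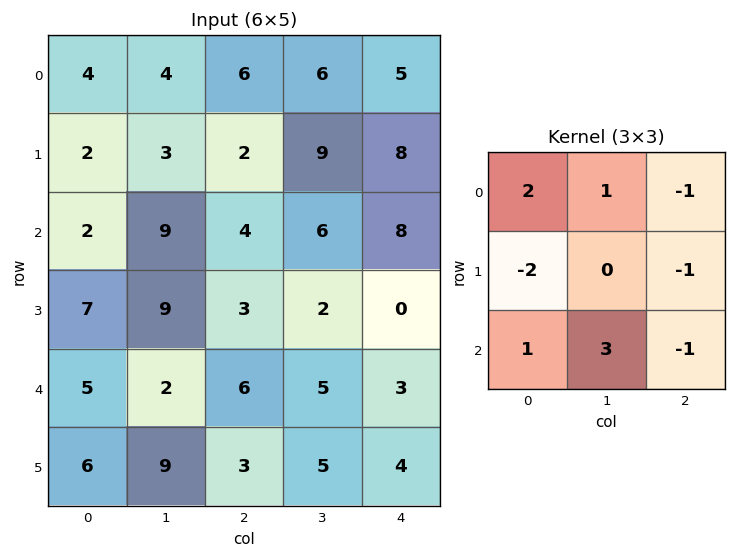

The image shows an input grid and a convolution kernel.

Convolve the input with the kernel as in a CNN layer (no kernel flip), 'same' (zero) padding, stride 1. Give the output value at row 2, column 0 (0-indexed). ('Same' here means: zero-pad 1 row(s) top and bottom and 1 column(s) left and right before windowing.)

The receptive field on the zero-padded input at this output position is [0 2 3 / 0 2 9 / 0 7 9]. Elementwise product with the kernel and sum: 0·2 + 2·1 + 3·-1 + 0·-2 + 9·-1 + 0·1 + 7·3 + 9·-1.

2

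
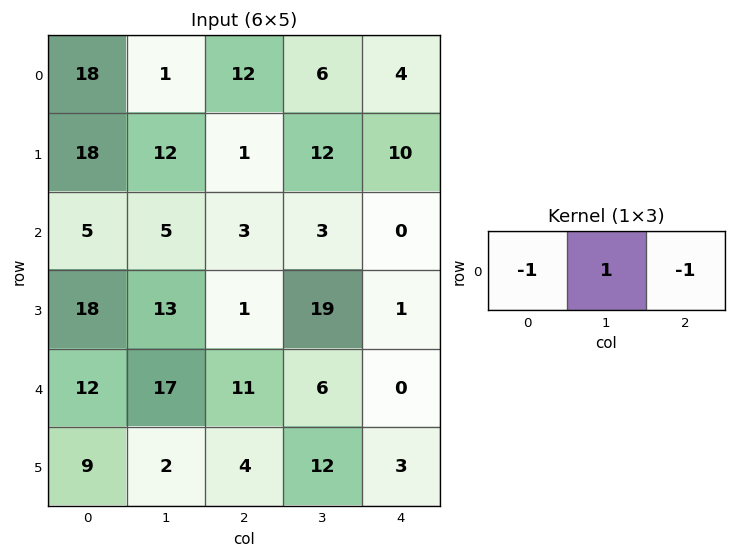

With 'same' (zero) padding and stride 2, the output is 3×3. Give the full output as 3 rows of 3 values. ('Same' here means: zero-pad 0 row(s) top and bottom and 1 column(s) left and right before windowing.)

Output[0,0]: The receptive field on the zero-padded input at this output position is [0 18 1]. Elementwise product with the kernel and sum: 0·-1 + 18·1 + 1·-1.

17 5 -2
0 -5 -3
-5 -12 -6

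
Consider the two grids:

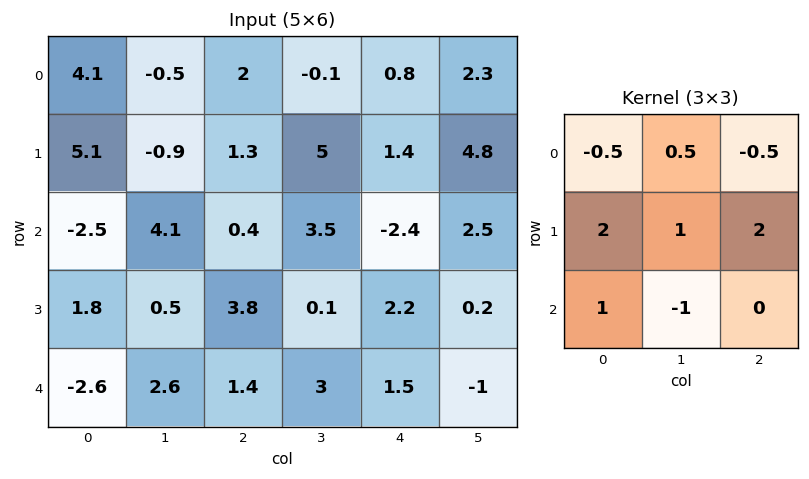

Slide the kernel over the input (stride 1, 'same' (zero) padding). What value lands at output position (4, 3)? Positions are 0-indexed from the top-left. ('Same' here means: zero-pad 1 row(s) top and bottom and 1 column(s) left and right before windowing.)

The receptive field on the zero-padded input at this output position is [3.8 0.1 2.2 / 1.4 3 1.5 / 0 0 0]. Elementwise product with the kernel and sum: 3.8·-0.5 + 0.1·0.5 + 2.2·-0.5 + 1.4·2 + 3·1 + 1.5·2 + 0·1 + 0·-1.

5.85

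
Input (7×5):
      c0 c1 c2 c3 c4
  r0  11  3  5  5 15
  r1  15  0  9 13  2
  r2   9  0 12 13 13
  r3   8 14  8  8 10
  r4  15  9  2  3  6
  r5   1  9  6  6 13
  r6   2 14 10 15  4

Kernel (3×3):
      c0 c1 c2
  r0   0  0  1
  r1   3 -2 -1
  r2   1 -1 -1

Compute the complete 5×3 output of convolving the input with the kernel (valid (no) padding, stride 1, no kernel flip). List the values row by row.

Output[0,0]: The receptive field on the input at this output position is [11 3 5 / 15 0 9 / 9 0 12]. Elementwise product with the kernel and sum: 5·1 + 15·3 + 0·-2 + 9·-1 + 9·1 + 0·-1 + 12·-1.

38 -51 0
10 -26 -11
4 35 4
19 25 -9
-41 1 -10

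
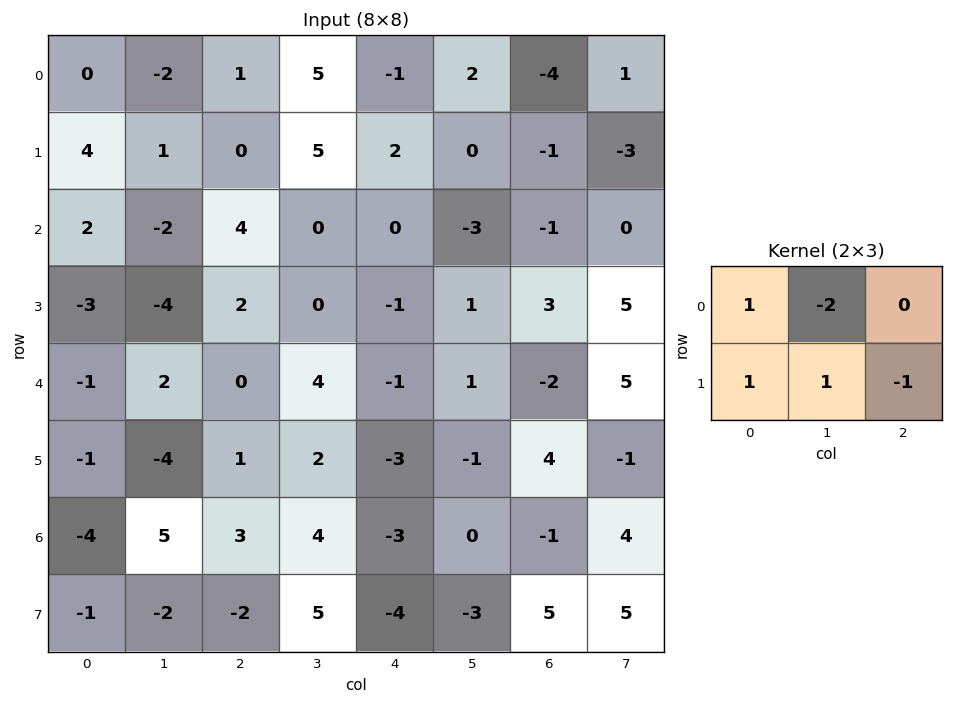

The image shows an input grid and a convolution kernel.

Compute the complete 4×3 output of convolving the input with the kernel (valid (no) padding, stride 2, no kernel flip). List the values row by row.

9 -6 -2
-3 7 3
-11 -2 -11
-15 2 -15

Output[0,0]: The receptive field on the input at this output position is [0 -2 1 / 4 1 0]. Elementwise product with the kernel and sum: 0·1 + -2·-2 + 4·1 + 1·1 + 0·-1.
Output[0,1]: The receptive field on the input at this output position is [1 5 -1 / 0 5 2]. Elementwise product with the kernel and sum: 1·1 + 5·-2 + 0·1 + 5·1 + 2·-1.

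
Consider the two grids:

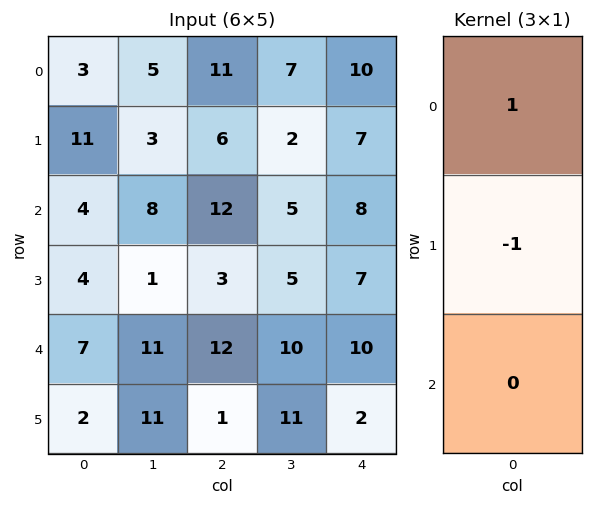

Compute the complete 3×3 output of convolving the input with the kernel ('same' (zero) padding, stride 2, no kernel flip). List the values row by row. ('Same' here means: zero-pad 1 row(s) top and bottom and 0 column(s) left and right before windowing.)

Output[0,0]: The receptive field on the zero-padded input at this output position is [0 / 3 / 11]. Elementwise product with the kernel and sum: 0·1 + 3·-1.
Output[0,1]: The receptive field on the zero-padded input at this output position is [0 / 11 / 6]. Elementwise product with the kernel and sum: 0·1 + 11·-1.

-3 -11 -10
7 -6 -1
-3 -9 -3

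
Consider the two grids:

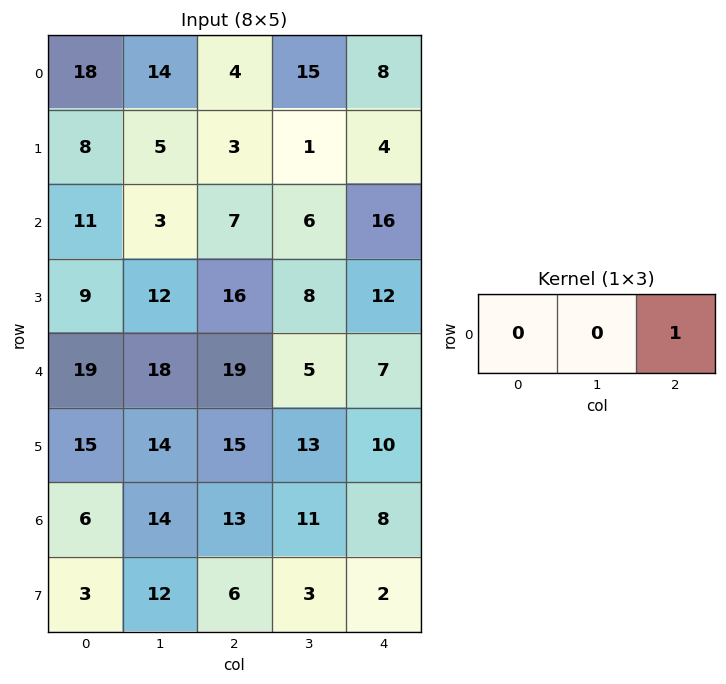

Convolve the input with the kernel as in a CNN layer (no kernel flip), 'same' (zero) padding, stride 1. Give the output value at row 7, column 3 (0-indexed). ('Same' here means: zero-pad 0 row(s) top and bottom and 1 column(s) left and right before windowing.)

2

The receptive field on the zero-padded input at this output position is [6 3 2]. Elementwise product with the kernel and sum: 2·1.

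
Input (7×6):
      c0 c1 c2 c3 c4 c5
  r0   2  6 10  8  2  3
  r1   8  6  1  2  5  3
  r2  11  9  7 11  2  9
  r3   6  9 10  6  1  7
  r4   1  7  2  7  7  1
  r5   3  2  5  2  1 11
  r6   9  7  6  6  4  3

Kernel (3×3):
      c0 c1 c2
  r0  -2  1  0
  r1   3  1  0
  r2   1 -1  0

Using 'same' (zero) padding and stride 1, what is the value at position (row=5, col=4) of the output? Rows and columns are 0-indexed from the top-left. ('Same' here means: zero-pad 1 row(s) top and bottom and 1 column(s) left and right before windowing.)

2

The receptive field on the zero-padded input at this output position is [7 7 1 / 2 1 11 / 6 4 3]. Elementwise product with the kernel and sum: 7·-2 + 7·1 + 2·3 + 1·1 + 6·1 + 4·-1.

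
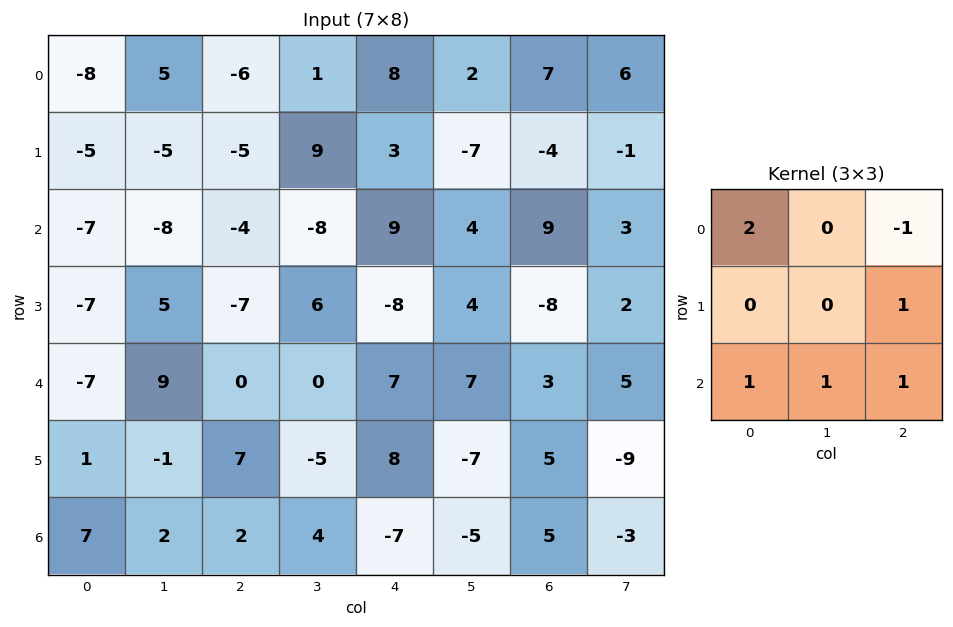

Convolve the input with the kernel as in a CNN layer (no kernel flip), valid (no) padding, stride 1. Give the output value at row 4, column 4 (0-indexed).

9

The receptive field on the input at this output position is [7 7 3 / 8 -7 5 / -7 -5 5]. Elementwise product with the kernel and sum: 7·2 + 3·-1 + 5·1 + -7·1 + -5·1 + 5·1.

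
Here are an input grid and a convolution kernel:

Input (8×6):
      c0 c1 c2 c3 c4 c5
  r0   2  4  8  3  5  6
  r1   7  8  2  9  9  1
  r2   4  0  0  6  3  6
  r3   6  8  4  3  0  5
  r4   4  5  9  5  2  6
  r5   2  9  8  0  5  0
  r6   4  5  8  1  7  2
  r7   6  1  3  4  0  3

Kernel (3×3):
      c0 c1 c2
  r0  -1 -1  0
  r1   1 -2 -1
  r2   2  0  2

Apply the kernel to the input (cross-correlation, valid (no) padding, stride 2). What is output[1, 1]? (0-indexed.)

14

The receptive field on the input at this output position is [0 6 3 / 4 3 0 / 9 5 2]. Elementwise product with the kernel and sum: 0·-1 + 6·-1 + 4·1 + 3·-2 + 0·-1 + 9·2 + 2·2.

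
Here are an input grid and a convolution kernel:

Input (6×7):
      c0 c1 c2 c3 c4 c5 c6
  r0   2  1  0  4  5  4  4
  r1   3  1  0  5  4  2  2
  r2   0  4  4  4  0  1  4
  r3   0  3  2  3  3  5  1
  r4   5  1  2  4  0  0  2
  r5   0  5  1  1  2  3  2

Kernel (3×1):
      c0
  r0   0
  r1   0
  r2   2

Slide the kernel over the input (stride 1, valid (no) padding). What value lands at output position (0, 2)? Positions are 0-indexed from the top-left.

8

The receptive field on the input at this output position is [0 / 0 / 4]. Elementwise product with the kernel and sum: 4·2.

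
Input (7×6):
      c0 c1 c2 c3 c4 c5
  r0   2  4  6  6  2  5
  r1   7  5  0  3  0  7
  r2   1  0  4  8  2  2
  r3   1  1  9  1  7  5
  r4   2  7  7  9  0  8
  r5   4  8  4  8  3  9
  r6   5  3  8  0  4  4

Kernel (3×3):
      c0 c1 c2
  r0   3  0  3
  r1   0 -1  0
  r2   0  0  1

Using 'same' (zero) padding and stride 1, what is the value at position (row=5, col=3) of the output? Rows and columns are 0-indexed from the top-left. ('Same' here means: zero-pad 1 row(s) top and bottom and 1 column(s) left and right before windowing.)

The receptive field on the zero-padded input at this output position is [7 9 0 / 4 8 3 / 8 0 4]. Elementwise product with the kernel and sum: 7·3 + 0·3 + 8·-1 + 4·1.

17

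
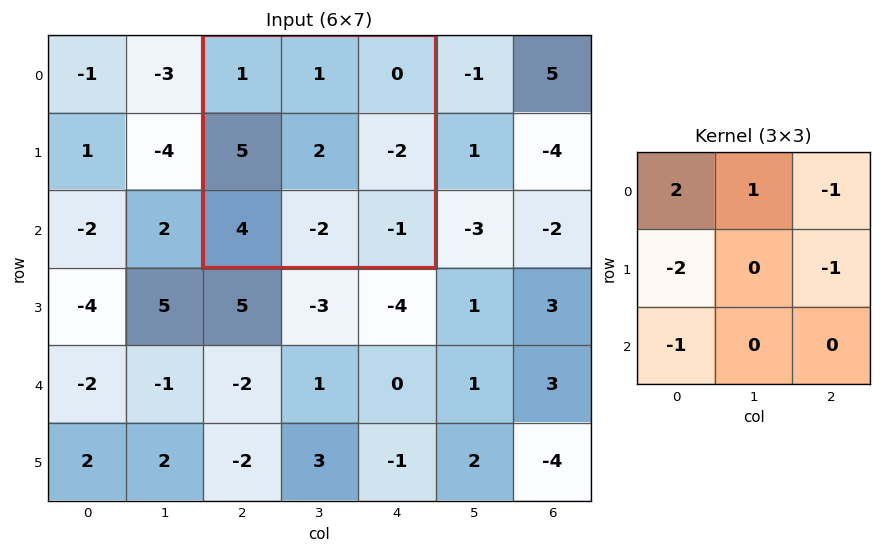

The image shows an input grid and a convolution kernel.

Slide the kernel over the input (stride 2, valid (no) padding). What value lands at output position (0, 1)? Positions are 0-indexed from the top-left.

The receptive field on the input at this output position is [1 1 0 / 5 2 -2 / 4 -2 -1]. Elementwise product with the kernel and sum: 1·2 + 1·1 + 0·-1 + 5·-2 + -2·-1 + 4·-1.

-9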